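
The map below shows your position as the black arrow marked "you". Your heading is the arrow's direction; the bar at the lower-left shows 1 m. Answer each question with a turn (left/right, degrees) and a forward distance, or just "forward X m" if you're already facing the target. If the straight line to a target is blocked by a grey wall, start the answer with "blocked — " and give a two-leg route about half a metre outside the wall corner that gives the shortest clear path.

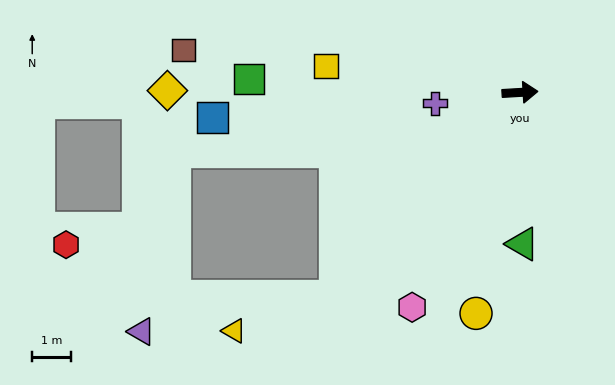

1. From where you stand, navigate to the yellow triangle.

blocked — turn right 135°, forward 7.1 m, then turn right 30°, forward 2.7 m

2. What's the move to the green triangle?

turn right 92°, forward 3.9 m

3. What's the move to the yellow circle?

turn right 105°, forward 5.8 m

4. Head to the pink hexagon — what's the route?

turn right 120°, forward 6.2 m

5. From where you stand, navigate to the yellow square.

turn left 169°, forward 5.0 m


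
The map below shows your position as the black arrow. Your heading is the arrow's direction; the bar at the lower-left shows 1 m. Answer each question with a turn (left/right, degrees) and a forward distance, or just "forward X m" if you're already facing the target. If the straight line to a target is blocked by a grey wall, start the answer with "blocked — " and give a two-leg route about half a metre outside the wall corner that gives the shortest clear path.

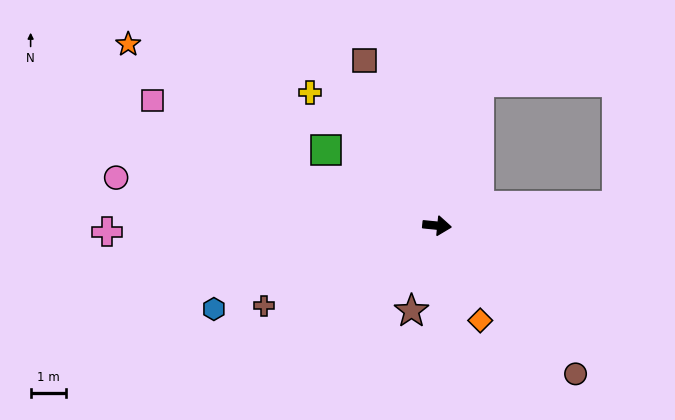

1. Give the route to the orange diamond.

turn right 60°, forward 3.0 m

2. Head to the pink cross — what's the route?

turn right 173°, forward 9.3 m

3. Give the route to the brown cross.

turn right 149°, forward 5.4 m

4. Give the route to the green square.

turn left 151°, forward 3.8 m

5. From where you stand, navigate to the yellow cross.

turn left 139°, forward 5.2 m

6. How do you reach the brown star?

turn right 101°, forward 2.5 m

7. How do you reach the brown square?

turn left 119°, forward 5.1 m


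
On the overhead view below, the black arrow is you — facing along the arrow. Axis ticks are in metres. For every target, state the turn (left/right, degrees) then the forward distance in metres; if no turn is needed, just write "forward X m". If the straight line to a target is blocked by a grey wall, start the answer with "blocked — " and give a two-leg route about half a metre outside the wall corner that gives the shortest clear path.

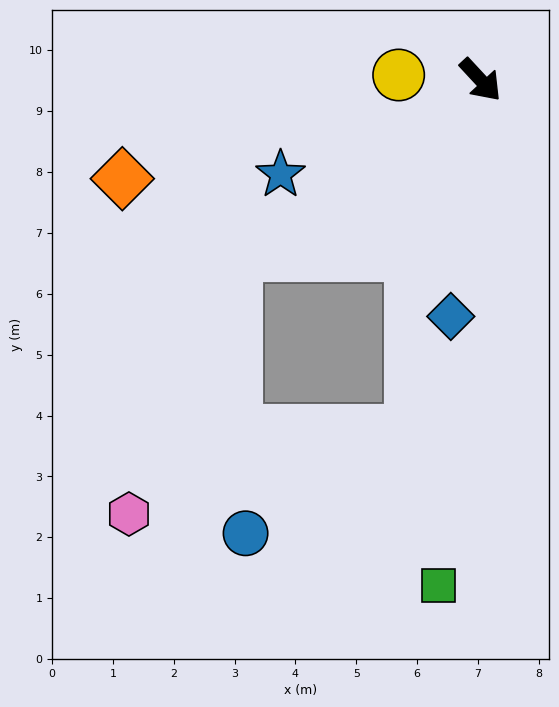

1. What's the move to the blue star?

turn right 108°, forward 3.6 m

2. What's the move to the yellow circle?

turn right 136°, forward 1.3 m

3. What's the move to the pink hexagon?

blocked — turn right 97°, forward 4.9 m, then turn left 32°, forward 4.6 m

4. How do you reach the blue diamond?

turn right 50°, forward 3.9 m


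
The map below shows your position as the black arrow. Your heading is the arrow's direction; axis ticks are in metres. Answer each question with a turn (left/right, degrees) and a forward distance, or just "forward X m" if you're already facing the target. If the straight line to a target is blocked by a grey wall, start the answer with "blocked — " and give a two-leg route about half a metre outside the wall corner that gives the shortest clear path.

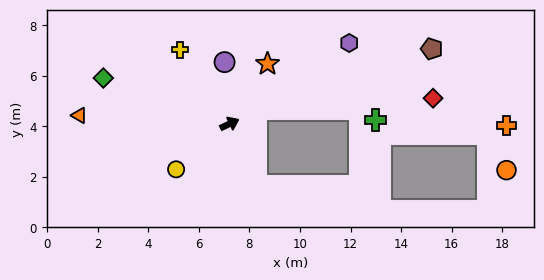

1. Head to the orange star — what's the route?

turn left 32°, forward 2.8 m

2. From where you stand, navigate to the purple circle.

turn left 69°, forward 2.4 m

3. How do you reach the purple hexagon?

turn left 9°, forward 5.7 m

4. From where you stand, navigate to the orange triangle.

turn left 152°, forward 6.0 m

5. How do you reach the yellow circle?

turn right 165°, forward 2.8 m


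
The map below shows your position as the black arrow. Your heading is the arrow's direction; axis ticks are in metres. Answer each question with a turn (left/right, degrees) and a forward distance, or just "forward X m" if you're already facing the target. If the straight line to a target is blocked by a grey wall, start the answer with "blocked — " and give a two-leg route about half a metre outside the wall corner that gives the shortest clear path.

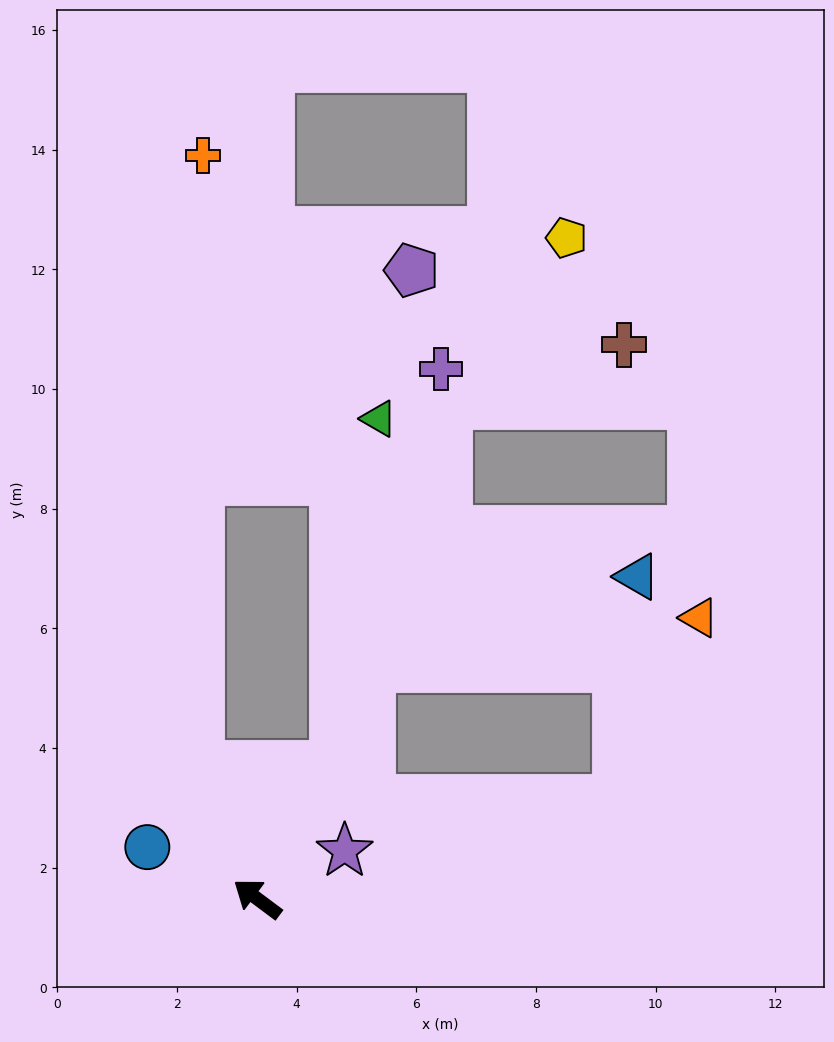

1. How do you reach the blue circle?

turn left 12°, forward 2.0 m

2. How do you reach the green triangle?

blocked — turn right 84°, forward 2.6 m, then turn left 24°, forward 5.9 m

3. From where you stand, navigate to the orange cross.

blocked — turn right 29°, forward 2.4 m, then turn right 25°, forward 10.2 m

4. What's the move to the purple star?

turn right 115°, forward 1.7 m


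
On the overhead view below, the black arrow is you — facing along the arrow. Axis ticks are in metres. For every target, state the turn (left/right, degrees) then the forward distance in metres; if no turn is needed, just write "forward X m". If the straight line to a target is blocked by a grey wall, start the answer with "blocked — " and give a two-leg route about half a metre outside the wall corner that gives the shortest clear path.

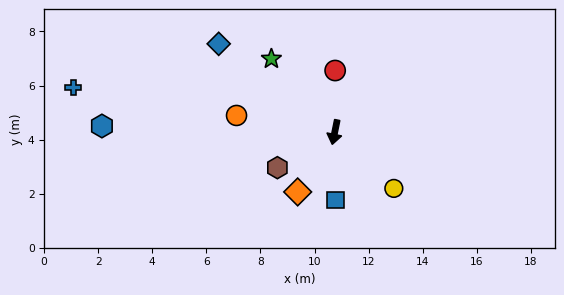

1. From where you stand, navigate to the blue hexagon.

turn right 80°, forward 8.6 m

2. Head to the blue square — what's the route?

turn left 12°, forward 2.5 m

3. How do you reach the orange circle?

turn right 88°, forward 3.7 m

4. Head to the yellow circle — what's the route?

turn left 58°, forward 3.0 m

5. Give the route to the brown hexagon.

turn right 47°, forward 2.5 m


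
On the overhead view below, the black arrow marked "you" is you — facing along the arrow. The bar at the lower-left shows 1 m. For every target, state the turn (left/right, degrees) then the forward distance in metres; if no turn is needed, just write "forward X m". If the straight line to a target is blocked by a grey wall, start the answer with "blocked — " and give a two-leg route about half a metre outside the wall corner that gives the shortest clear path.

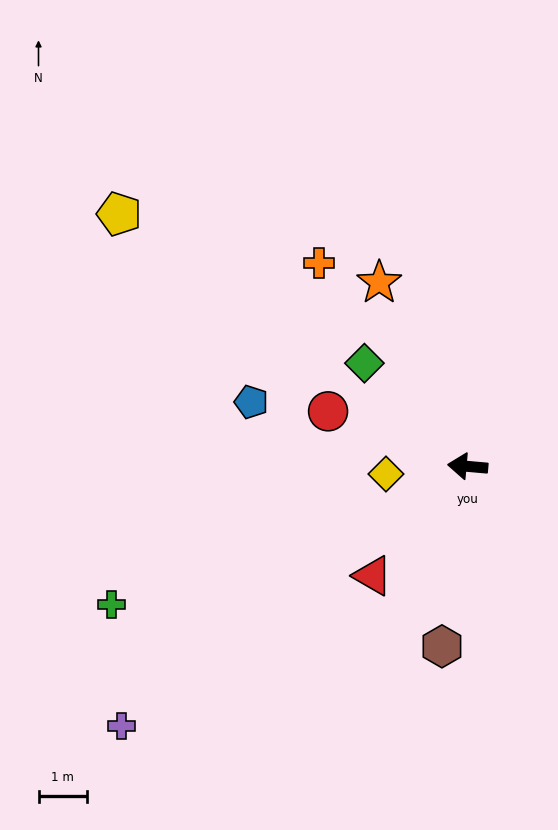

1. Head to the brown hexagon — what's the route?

turn left 87°, forward 3.8 m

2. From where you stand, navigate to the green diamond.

turn right 40°, forward 3.0 m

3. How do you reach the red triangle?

turn left 54°, forward 3.0 m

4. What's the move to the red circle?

turn right 16°, forward 3.1 m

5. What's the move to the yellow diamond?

turn left 10°, forward 1.7 m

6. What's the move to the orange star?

turn right 59°, forward 4.2 m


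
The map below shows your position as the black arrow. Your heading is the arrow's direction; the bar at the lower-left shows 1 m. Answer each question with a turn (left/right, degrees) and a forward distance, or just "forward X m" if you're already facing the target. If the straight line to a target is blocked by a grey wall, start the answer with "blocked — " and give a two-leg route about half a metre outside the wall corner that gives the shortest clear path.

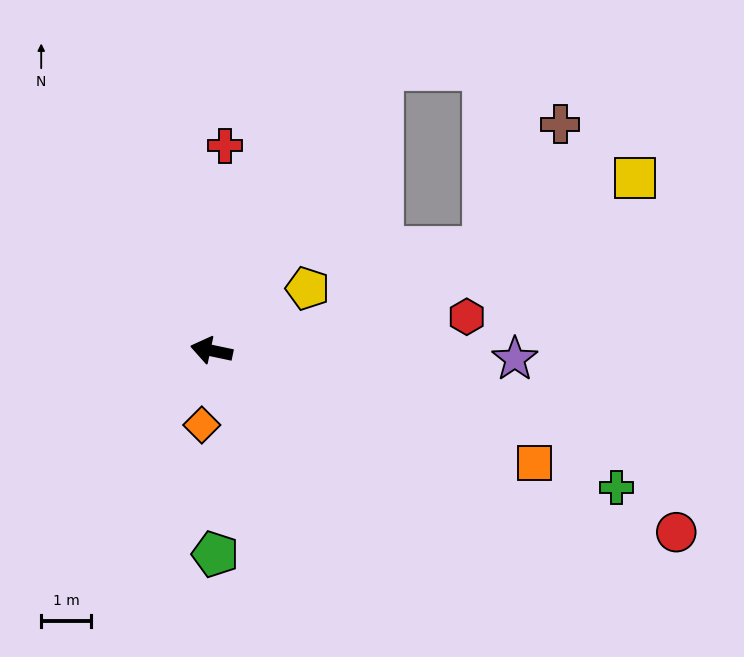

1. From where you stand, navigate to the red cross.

turn right 82°, forward 4.1 m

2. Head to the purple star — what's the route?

turn right 170°, forward 6.1 m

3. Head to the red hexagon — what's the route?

turn right 161°, forward 5.1 m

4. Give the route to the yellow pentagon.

turn right 135°, forward 2.3 m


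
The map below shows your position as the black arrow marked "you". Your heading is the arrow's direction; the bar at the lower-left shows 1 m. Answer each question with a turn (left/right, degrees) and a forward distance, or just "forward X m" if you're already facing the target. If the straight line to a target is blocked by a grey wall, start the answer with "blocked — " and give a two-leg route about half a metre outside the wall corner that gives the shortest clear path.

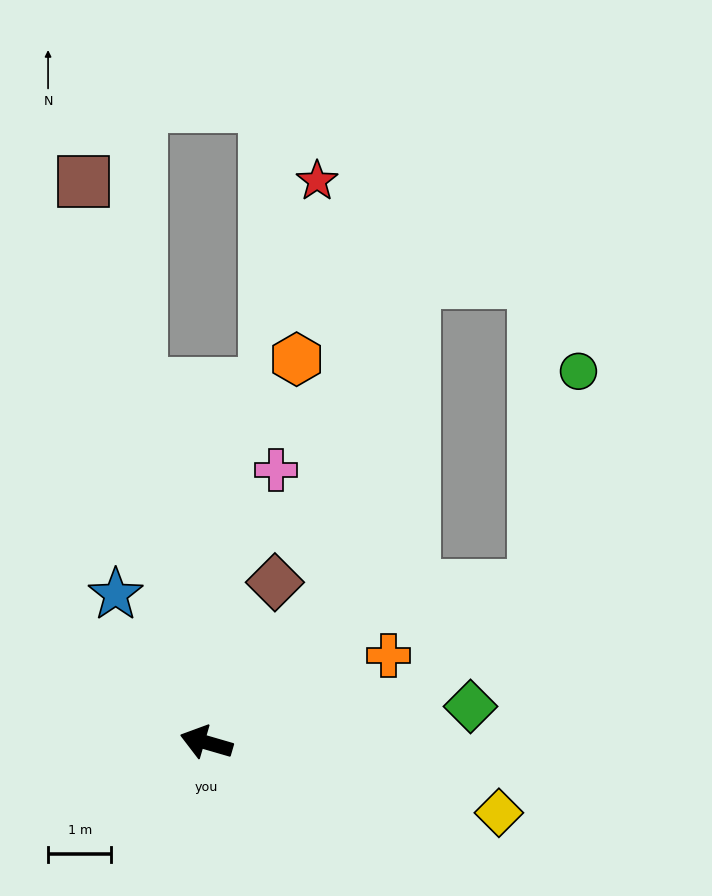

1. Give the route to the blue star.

turn right 42°, forward 2.7 m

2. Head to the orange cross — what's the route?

turn right 138°, forward 3.2 m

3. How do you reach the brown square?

turn right 61°, forward 9.1 m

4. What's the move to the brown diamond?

turn right 97°, forward 2.8 m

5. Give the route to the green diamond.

turn right 156°, forward 4.2 m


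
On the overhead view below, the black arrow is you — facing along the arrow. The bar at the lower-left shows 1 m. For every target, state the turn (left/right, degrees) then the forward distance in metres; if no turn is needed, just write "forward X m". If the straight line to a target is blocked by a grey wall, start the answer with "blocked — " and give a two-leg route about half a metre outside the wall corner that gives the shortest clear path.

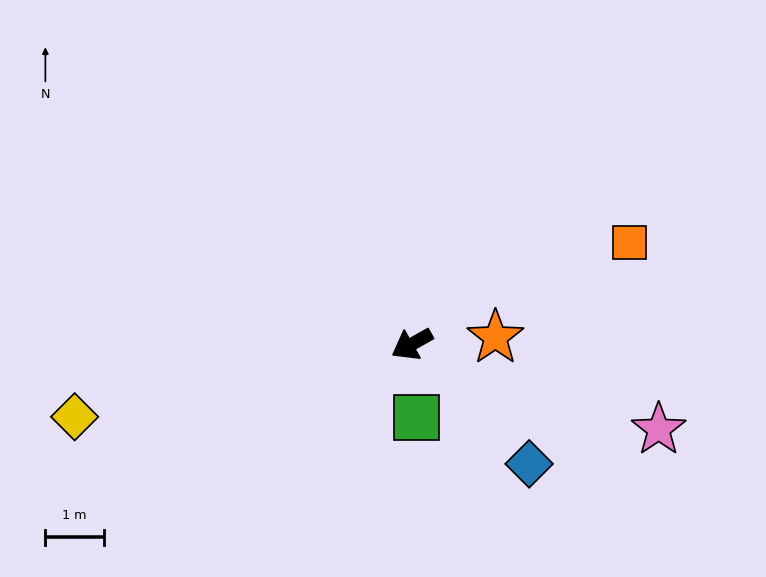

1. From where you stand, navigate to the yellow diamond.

turn right 17°, forward 5.9 m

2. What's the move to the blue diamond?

turn left 105°, forward 2.9 m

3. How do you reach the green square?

turn left 64°, forward 1.3 m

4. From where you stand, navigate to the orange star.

turn left 155°, forward 1.4 m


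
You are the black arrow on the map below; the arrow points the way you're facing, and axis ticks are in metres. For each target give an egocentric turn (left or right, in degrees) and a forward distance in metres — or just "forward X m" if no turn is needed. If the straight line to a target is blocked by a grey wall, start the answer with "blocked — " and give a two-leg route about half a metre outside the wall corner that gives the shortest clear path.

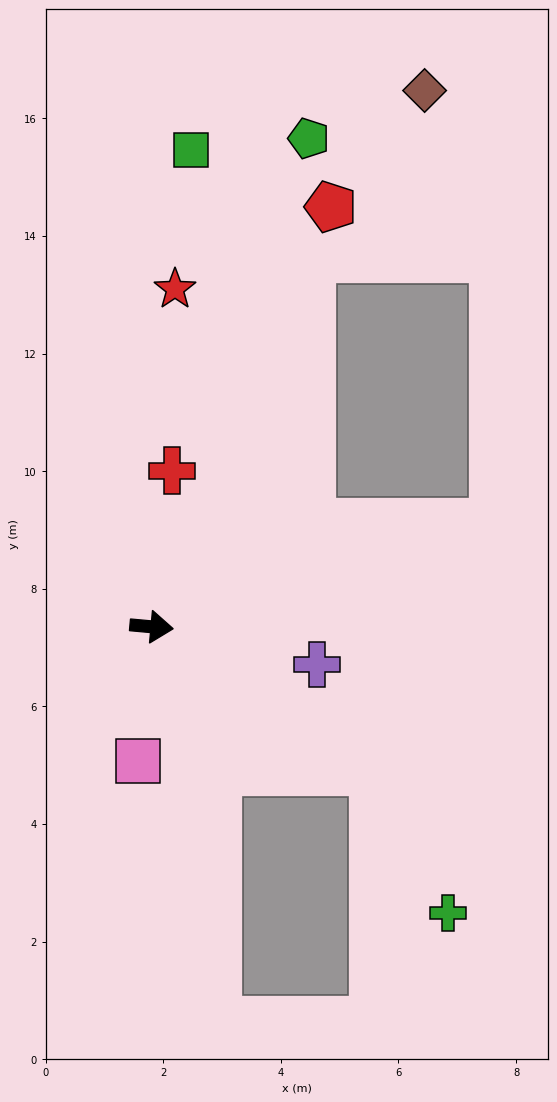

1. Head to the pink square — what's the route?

turn right 91°, forward 2.3 m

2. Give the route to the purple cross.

turn right 8°, forward 2.9 m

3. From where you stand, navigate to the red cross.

turn left 88°, forward 2.7 m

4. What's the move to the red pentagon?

turn left 72°, forward 7.8 m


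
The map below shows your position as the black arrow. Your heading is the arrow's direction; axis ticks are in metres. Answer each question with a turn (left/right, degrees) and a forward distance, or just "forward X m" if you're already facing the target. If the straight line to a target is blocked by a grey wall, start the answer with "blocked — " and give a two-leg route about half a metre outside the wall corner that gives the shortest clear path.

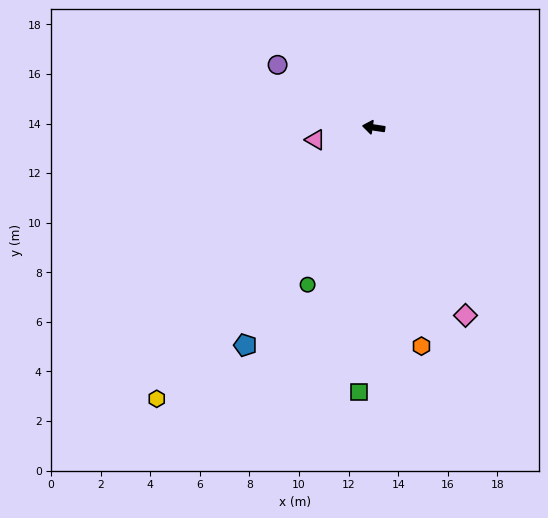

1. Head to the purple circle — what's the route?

turn right 25°, forward 4.6 m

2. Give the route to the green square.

turn left 95°, forward 10.7 m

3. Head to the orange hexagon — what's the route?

turn left 111°, forward 9.0 m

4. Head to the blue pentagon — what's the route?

turn left 68°, forward 10.2 m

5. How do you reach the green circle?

turn left 76°, forward 6.9 m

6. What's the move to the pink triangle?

turn left 20°, forward 2.4 m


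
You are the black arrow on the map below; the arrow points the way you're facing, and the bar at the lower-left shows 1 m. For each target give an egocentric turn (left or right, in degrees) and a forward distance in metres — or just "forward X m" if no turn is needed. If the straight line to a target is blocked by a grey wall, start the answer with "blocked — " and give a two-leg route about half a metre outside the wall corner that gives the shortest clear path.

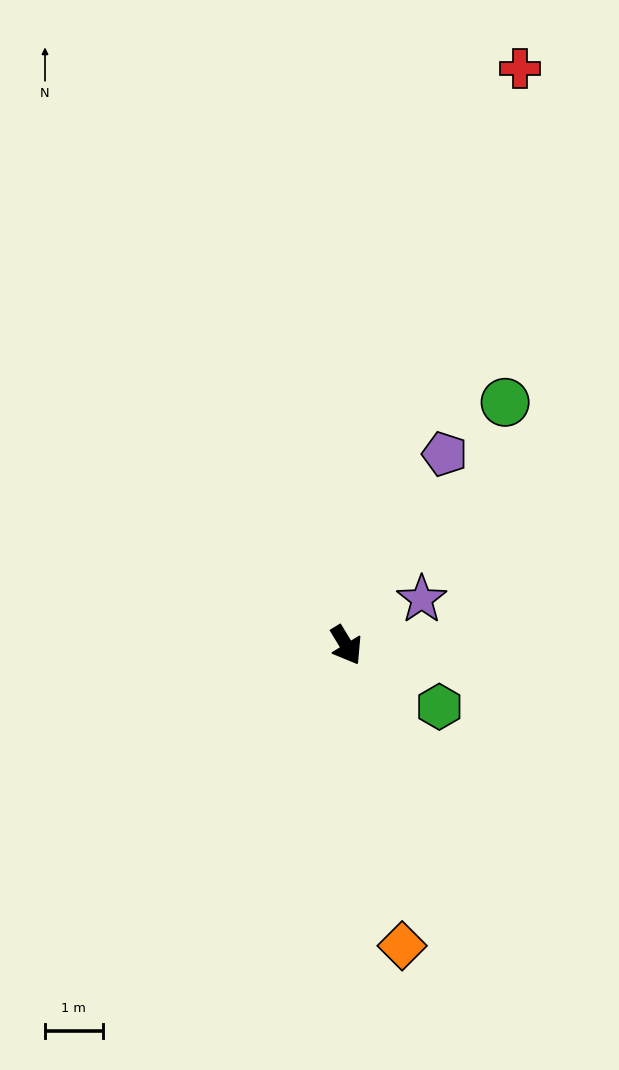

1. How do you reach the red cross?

turn left 132°, forward 10.4 m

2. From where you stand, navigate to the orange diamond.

turn right 21°, forward 5.3 m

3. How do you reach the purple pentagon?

turn left 122°, forward 3.7 m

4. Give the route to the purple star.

turn left 90°, forward 1.5 m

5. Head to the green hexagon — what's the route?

turn left 25°, forward 1.9 m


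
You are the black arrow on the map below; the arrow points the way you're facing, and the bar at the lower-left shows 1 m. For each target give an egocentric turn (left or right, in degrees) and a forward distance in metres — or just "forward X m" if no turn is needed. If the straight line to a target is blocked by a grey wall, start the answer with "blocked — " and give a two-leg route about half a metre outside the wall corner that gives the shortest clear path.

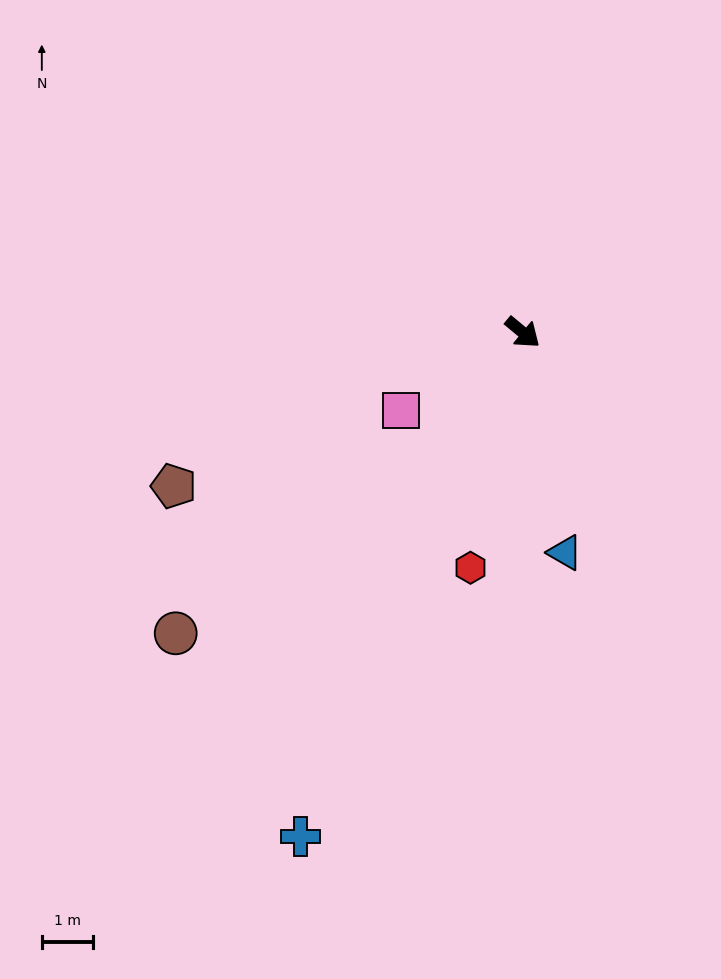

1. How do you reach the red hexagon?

turn right 63°, forward 4.7 m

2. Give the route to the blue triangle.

turn right 39°, forward 4.4 m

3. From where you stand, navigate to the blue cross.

turn right 74°, forward 10.8 m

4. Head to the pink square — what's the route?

turn right 108°, forward 2.8 m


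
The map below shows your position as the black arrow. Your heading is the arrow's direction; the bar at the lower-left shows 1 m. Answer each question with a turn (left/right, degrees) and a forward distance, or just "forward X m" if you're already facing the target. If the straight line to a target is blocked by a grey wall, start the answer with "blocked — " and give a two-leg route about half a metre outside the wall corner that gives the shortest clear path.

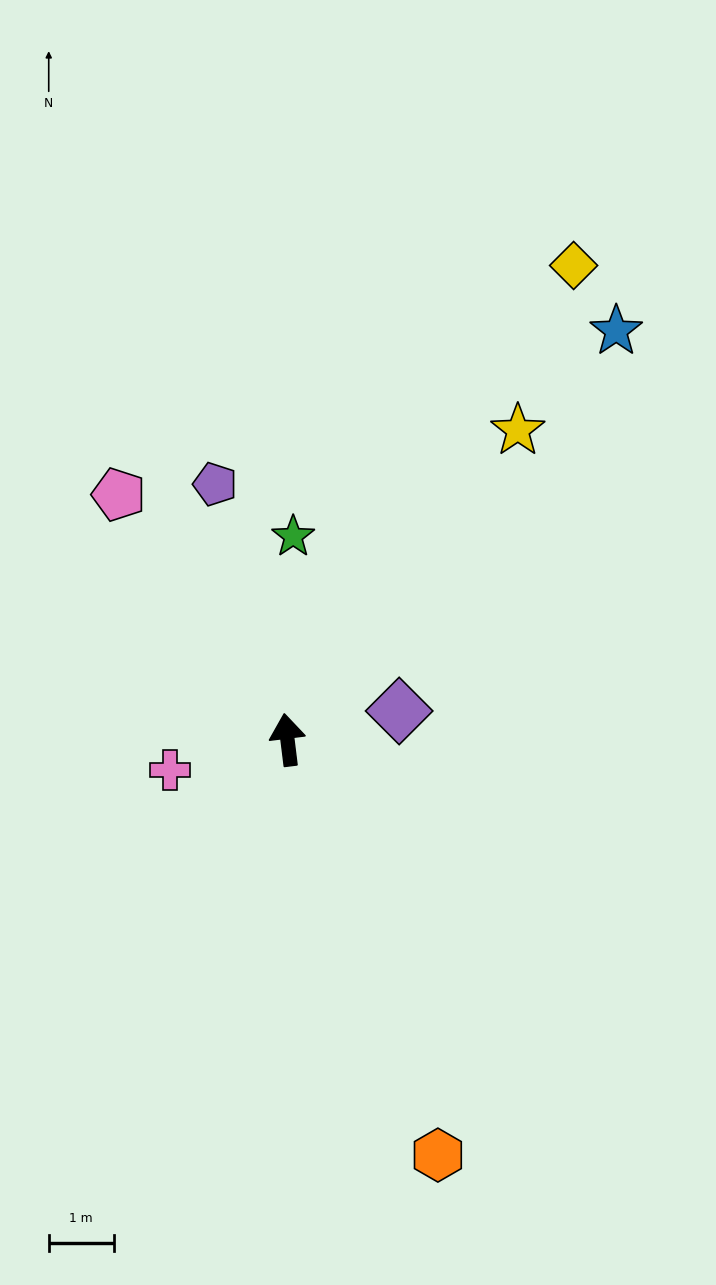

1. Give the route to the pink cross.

turn left 97°, forward 1.9 m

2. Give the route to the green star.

turn right 9°, forward 3.1 m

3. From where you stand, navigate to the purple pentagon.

turn left 9°, forward 4.1 m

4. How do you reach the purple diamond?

turn right 83°, forward 1.8 m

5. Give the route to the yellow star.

turn right 44°, forward 5.9 m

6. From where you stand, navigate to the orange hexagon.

turn right 167°, forward 6.8 m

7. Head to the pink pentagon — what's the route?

turn left 28°, forward 4.6 m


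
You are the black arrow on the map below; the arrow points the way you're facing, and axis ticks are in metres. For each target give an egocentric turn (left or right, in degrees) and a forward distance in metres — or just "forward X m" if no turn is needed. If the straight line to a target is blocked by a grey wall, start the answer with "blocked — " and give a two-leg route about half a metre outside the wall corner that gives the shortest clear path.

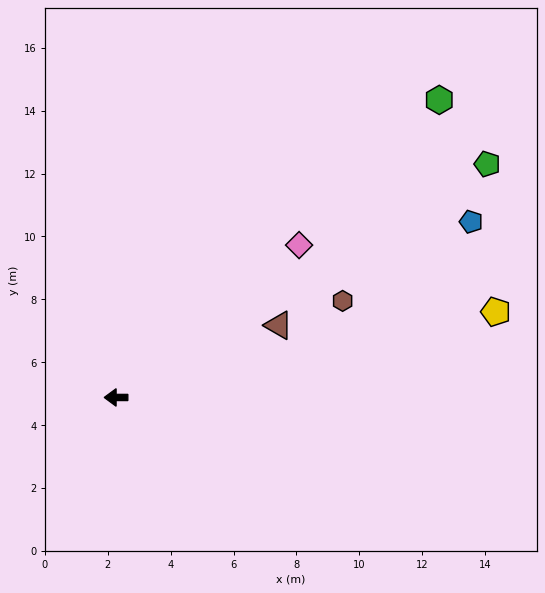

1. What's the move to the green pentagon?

turn right 148°, forward 14.0 m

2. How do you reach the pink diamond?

turn right 140°, forward 7.6 m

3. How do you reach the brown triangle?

turn right 156°, forward 5.7 m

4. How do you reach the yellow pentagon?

turn right 167°, forward 12.4 m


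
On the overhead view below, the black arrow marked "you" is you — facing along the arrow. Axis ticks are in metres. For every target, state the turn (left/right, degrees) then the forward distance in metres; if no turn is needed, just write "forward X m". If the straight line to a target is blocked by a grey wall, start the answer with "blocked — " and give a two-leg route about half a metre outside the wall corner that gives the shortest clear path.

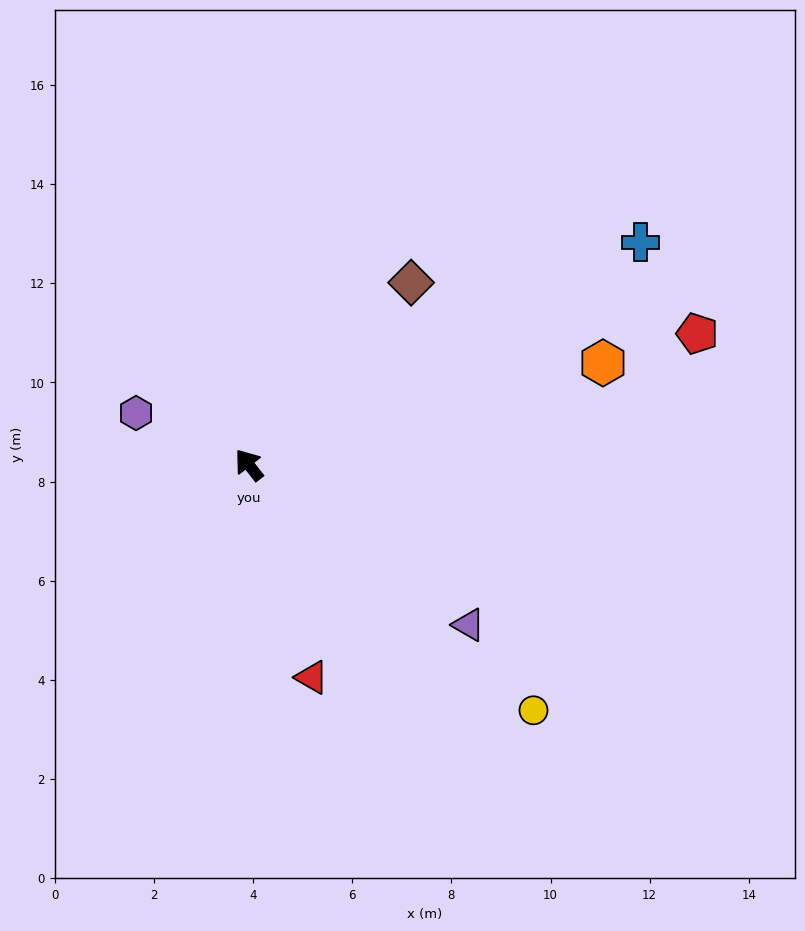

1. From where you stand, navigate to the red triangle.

turn left 159°, forward 4.5 m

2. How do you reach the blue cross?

turn right 98°, forward 9.1 m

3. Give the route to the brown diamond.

turn right 80°, forward 4.9 m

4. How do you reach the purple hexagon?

turn left 28°, forward 2.5 m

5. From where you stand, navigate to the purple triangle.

turn right 164°, forward 5.5 m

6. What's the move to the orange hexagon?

turn right 112°, forward 7.4 m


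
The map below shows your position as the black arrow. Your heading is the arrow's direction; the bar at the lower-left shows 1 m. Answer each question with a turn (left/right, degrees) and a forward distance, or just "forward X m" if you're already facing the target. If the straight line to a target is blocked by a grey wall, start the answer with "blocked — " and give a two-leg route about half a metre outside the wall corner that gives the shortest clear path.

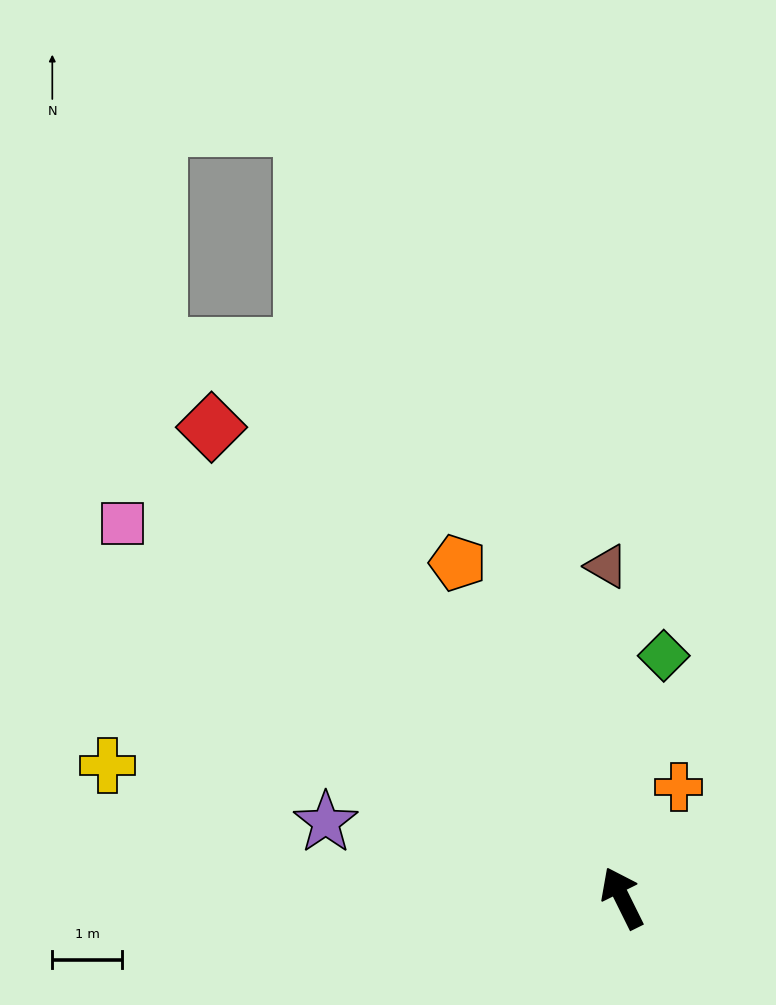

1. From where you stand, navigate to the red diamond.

turn left 15°, forward 8.9 m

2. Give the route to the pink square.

turn left 27°, forward 8.9 m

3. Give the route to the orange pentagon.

forward 5.3 m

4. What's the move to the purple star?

turn left 49°, forward 4.4 m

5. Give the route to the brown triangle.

turn right 24°, forward 4.7 m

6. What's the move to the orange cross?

turn right 53°, forward 1.8 m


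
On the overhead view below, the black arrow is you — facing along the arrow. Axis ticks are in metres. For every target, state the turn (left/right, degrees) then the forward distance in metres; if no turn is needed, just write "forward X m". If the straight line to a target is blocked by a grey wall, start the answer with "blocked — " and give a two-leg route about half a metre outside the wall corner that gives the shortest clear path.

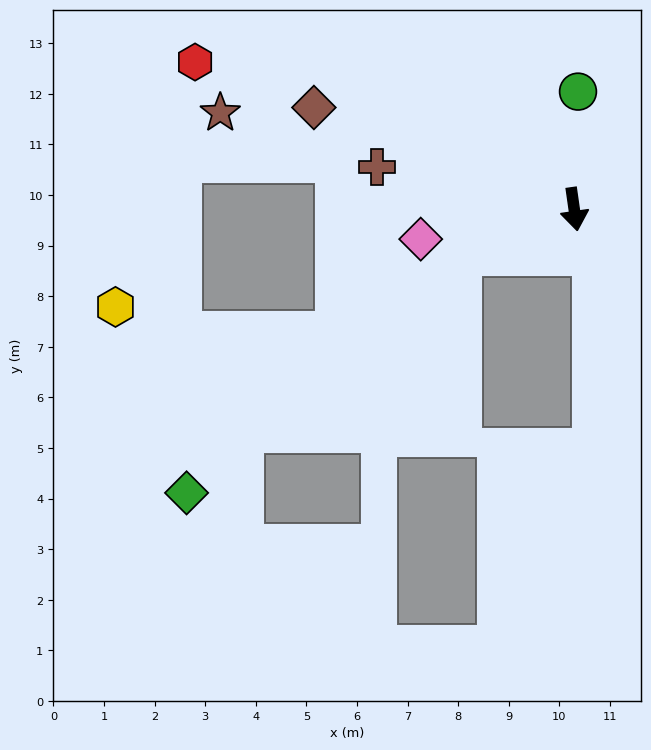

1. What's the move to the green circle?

turn left 170°, forward 2.3 m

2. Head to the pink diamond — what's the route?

turn right 87°, forward 3.1 m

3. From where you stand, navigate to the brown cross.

turn right 110°, forward 4.0 m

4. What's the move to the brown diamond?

turn right 119°, forward 5.5 m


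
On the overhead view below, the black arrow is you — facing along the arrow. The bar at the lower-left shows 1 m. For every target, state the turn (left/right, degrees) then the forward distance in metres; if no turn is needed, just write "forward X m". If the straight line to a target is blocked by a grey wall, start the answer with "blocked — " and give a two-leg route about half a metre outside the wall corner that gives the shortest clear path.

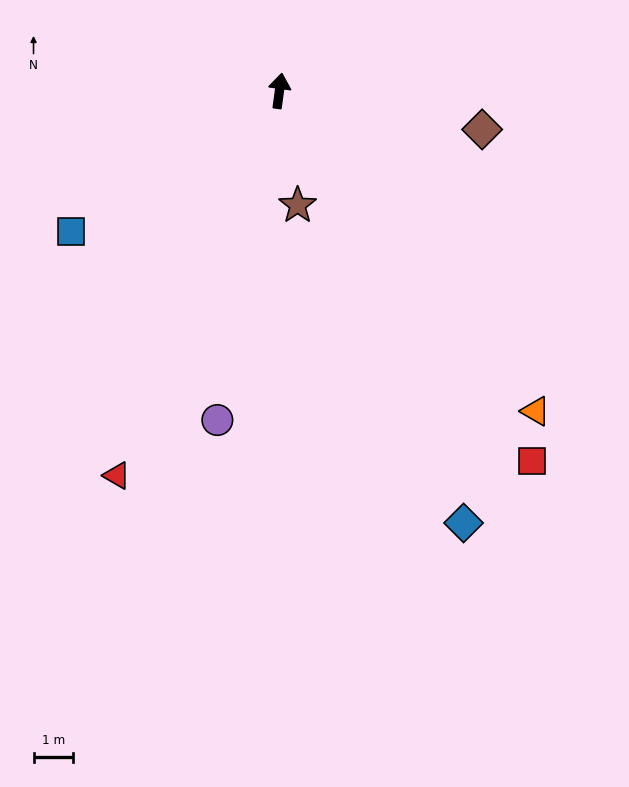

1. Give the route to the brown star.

turn right 163°, forward 2.9 m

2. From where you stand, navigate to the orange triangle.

turn right 134°, forward 10.3 m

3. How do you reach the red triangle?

turn left 165°, forward 10.5 m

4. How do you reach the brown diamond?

turn right 93°, forward 5.2 m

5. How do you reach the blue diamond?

turn right 149°, forward 11.8 m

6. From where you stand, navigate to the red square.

turn right 138°, forward 11.2 m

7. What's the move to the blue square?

turn left 132°, forward 6.3 m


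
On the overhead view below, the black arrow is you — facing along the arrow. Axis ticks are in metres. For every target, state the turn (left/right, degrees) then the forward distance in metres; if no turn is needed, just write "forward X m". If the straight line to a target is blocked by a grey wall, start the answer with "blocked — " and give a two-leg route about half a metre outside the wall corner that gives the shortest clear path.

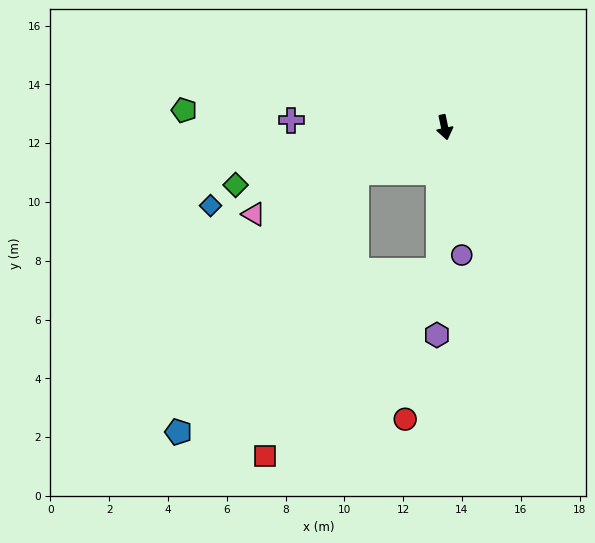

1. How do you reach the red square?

blocked — turn right 75°, forward 3.4 m, then turn left 45°, forward 10.1 m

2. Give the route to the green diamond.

turn right 86°, forward 7.4 m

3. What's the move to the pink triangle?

turn right 77°, forward 7.1 m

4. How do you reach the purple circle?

turn right 4°, forward 4.4 m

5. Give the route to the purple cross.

turn right 104°, forward 5.2 m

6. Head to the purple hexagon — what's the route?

turn right 14°, forward 7.1 m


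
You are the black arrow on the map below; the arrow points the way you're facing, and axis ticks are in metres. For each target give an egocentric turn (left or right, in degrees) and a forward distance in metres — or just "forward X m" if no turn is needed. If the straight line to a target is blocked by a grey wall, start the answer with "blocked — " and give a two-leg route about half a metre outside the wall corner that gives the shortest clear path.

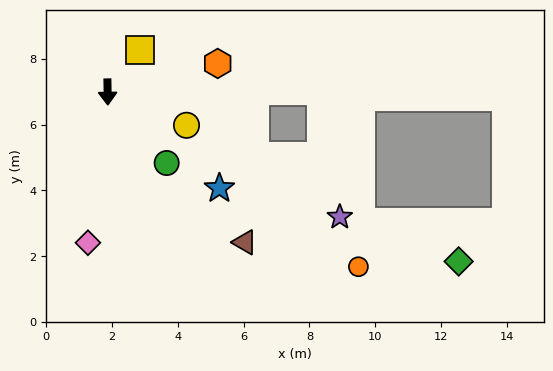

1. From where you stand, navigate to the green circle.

turn left 39°, forward 2.8 m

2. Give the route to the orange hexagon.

turn left 104°, forward 3.5 m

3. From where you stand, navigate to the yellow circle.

turn left 66°, forward 2.6 m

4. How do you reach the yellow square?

turn left 141°, forward 1.6 m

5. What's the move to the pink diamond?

turn right 8°, forward 4.6 m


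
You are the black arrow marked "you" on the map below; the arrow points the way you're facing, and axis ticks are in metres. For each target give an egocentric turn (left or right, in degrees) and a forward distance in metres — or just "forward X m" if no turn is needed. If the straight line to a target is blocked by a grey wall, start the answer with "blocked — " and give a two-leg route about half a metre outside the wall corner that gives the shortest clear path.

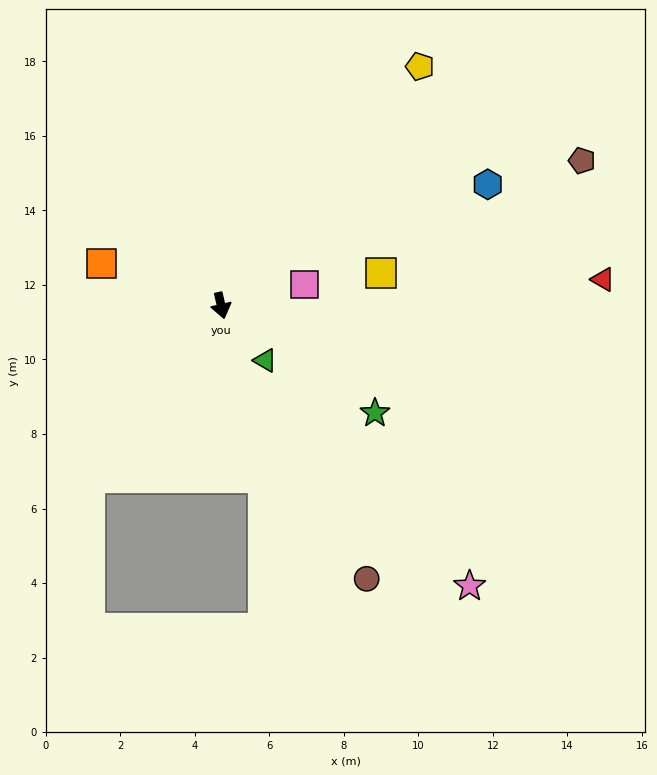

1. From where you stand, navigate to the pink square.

turn left 91°, forward 2.3 m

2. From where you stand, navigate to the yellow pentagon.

turn left 127°, forward 8.3 m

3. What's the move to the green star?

turn left 42°, forward 5.0 m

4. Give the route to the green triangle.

turn left 26°, forward 1.9 m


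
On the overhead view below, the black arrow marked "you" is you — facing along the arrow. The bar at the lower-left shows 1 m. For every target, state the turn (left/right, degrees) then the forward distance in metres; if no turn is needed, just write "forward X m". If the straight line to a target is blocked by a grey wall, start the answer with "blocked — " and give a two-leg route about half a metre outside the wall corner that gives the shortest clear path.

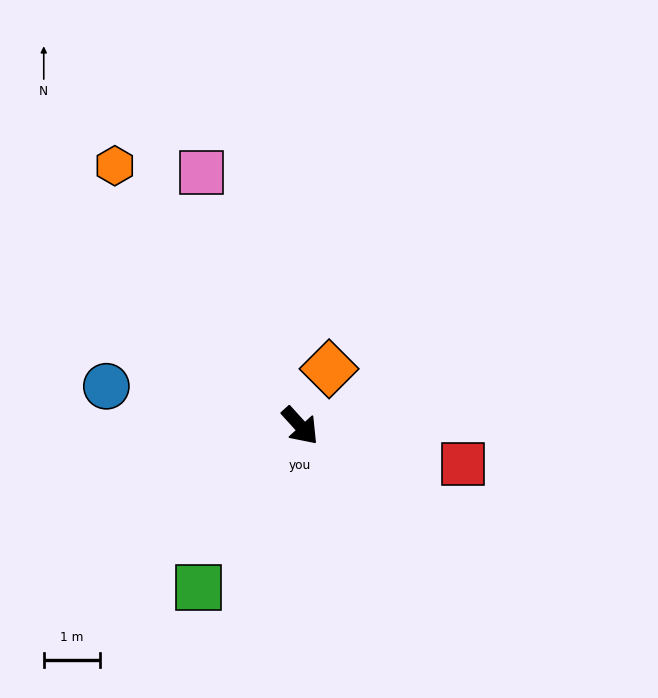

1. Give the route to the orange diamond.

turn left 111°, forward 1.1 m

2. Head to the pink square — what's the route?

turn left 159°, forward 4.8 m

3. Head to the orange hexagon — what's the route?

turn left 173°, forward 5.6 m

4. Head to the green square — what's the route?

turn right 74°, forward 3.4 m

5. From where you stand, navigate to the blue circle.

turn right 144°, forward 3.5 m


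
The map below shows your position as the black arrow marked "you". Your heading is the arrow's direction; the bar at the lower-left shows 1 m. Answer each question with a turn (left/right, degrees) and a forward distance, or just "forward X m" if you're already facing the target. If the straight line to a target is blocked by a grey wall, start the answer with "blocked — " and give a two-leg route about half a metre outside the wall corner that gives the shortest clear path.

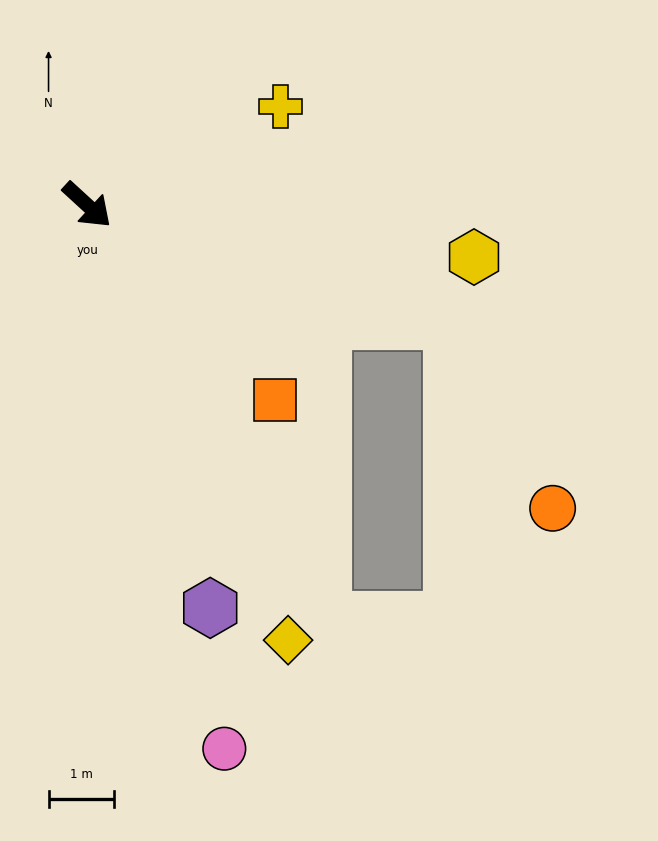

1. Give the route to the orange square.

turn right 4°, forward 4.2 m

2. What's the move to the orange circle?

blocked — turn left 25°, forward 5.9 m, then turn right 44°, forward 3.3 m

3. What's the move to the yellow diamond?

turn right 23°, forward 7.4 m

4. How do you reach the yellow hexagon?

turn left 35°, forward 6.0 m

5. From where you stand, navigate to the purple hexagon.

turn right 30°, forward 6.5 m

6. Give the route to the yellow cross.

turn left 70°, forward 3.3 m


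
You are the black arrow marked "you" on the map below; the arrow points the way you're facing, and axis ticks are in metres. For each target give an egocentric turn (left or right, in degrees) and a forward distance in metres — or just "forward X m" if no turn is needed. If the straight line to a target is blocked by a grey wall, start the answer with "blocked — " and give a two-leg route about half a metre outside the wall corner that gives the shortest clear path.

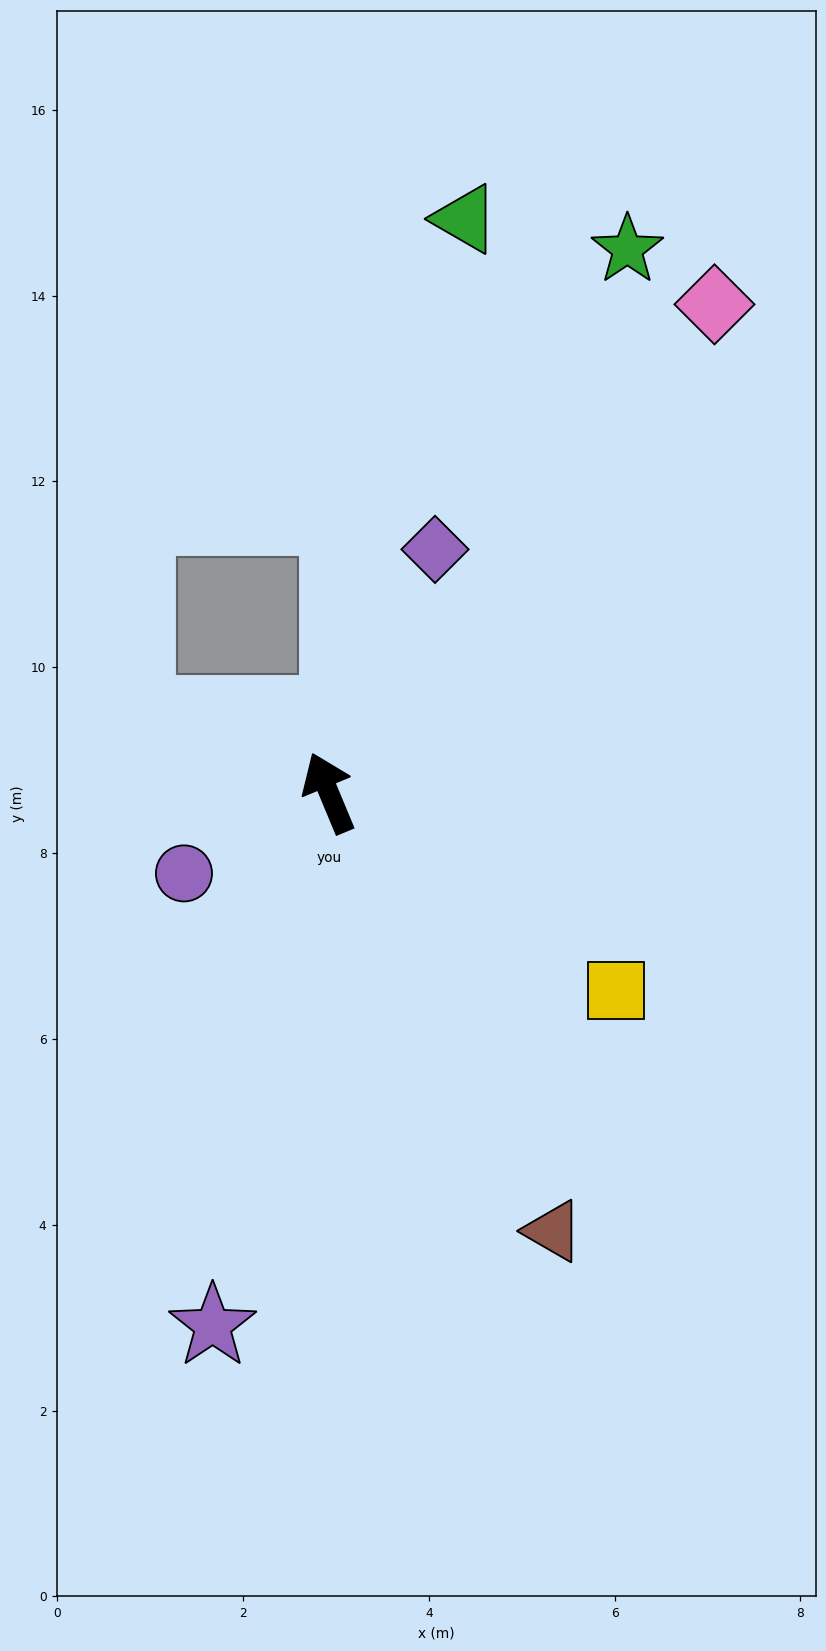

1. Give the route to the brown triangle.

turn right 176°, forward 5.3 m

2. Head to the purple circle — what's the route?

turn left 96°, forward 1.8 m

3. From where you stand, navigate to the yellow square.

turn right 147°, forward 3.8 m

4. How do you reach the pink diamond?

turn right 61°, forward 6.7 m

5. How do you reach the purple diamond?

turn right 46°, forward 2.9 m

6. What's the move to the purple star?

turn left 145°, forward 5.9 m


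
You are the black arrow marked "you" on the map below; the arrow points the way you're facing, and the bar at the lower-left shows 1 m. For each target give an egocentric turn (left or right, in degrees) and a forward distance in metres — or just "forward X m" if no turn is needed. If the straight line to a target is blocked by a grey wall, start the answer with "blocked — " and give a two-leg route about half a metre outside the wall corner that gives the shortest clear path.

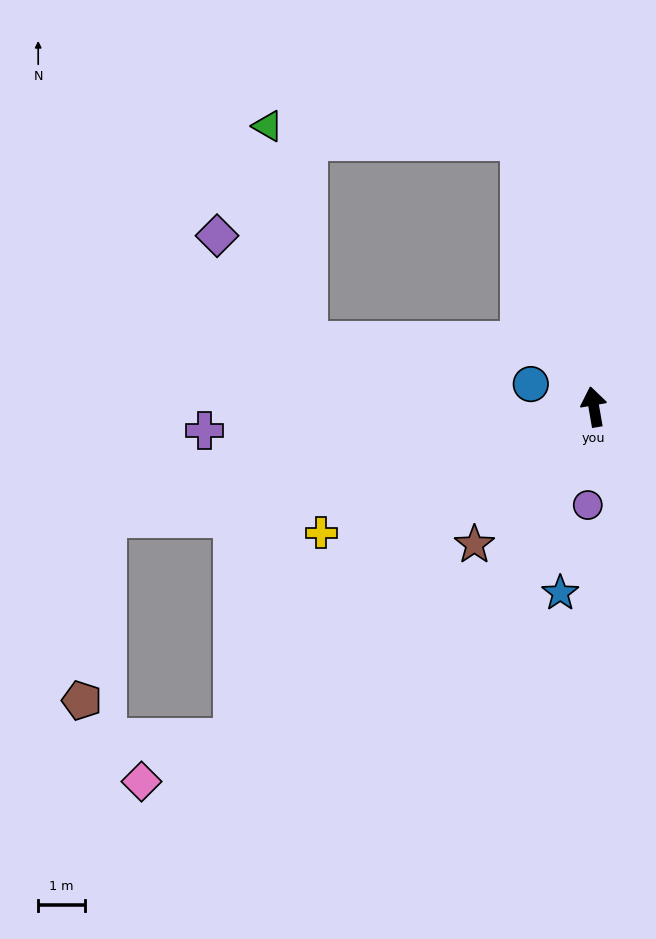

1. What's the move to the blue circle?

turn left 60°, forward 1.4 m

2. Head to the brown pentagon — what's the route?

blocked — turn left 93°, forward 10.7 m, then turn left 69°, forward 3.9 m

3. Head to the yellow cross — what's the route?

turn left 105°, forward 6.4 m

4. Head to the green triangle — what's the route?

blocked — turn left 6°, forward 5.9 m, then turn left 71°, forward 5.4 m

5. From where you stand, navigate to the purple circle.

turn left 167°, forward 2.1 m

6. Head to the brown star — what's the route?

turn left 129°, forward 3.9 m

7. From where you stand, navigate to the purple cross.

turn left 84°, forward 8.4 m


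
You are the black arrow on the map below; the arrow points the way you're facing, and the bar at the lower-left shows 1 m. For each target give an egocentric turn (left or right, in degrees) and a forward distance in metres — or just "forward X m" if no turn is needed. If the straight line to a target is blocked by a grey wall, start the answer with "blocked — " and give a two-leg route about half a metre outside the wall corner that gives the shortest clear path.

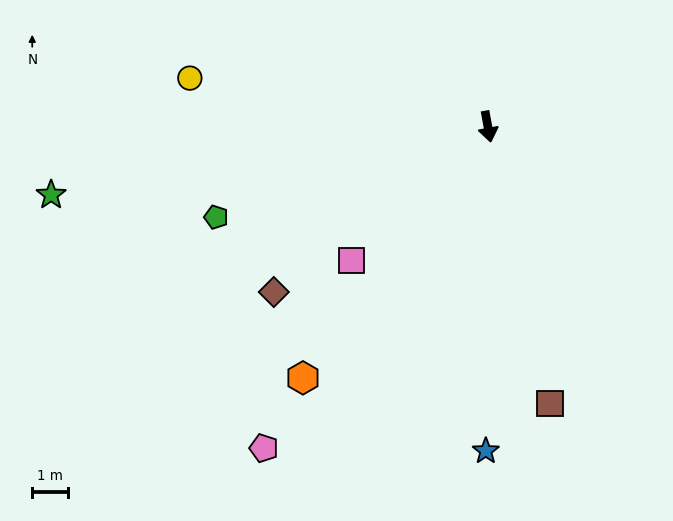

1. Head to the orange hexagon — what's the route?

turn right 47°, forward 8.7 m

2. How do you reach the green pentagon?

turn right 82°, forward 8.0 m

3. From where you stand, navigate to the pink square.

turn right 56°, forward 5.3 m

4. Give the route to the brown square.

turn left 2°, forward 7.9 m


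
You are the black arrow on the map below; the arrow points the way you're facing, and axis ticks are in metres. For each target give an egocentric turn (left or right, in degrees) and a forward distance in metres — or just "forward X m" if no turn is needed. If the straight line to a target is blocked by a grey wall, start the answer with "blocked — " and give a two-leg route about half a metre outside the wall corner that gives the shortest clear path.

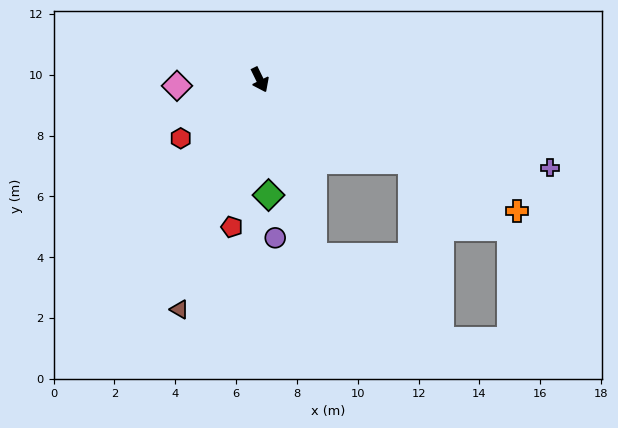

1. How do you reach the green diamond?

turn right 22°, forward 3.8 m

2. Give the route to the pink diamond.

turn right 112°, forward 2.7 m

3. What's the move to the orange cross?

turn left 37°, forward 9.5 m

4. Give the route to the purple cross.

turn left 47°, forward 10.0 m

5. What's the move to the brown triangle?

turn right 45°, forward 8.0 m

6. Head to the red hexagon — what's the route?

turn right 80°, forward 3.2 m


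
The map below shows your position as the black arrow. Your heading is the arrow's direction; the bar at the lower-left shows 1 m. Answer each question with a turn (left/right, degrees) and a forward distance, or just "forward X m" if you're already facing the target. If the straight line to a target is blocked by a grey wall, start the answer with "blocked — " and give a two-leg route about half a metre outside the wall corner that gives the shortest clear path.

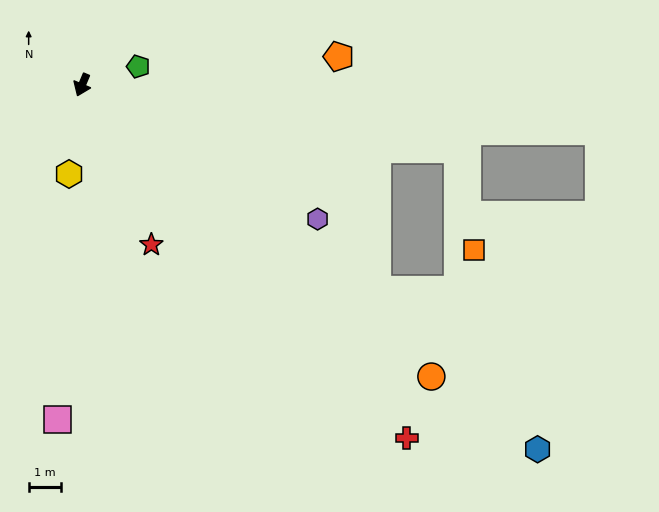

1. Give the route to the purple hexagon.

turn left 83°, forward 8.3 m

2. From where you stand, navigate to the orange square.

blocked — turn left 103°, forward 11.6 m, then turn right 71°, forward 3.1 m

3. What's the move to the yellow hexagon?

turn left 15°, forward 2.7 m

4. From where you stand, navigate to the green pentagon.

turn left 131°, forward 1.8 m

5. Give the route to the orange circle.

turn left 73°, forward 13.9 m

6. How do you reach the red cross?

turn left 65°, forward 14.7 m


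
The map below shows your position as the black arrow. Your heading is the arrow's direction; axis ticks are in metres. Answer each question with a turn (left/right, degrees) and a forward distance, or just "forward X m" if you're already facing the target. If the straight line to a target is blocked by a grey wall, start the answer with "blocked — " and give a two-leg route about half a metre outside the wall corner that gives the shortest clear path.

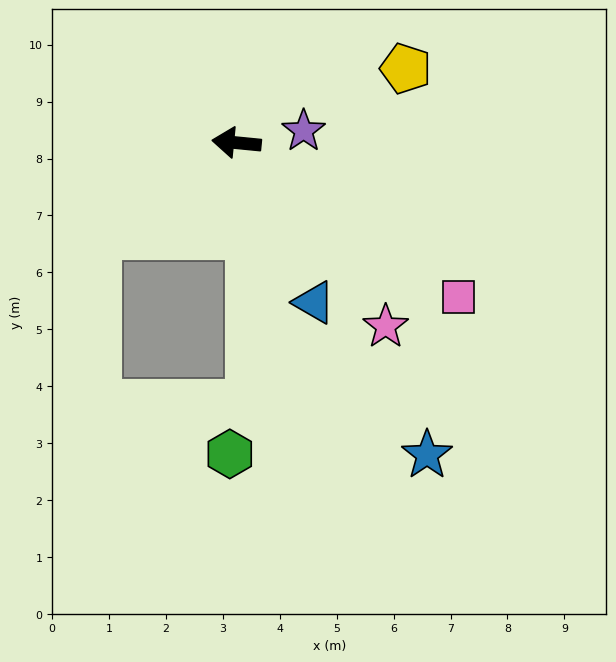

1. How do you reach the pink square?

turn left 151°, forward 4.7 m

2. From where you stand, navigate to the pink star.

turn left 135°, forward 4.2 m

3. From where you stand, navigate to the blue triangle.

turn left 122°, forward 3.1 m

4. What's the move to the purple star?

turn right 164°, forward 1.2 m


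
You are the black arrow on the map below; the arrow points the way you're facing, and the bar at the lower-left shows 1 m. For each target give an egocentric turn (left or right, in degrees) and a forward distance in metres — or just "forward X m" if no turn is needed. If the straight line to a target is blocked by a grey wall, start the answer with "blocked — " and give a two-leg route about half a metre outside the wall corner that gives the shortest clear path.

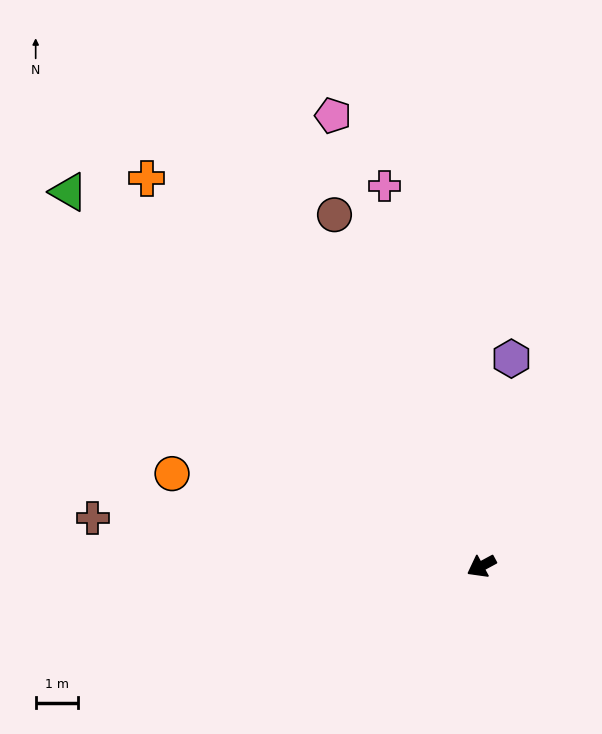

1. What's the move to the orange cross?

turn right 78°, forward 12.0 m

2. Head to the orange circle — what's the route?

turn right 45°, forward 7.5 m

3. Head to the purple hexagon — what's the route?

turn right 127°, forward 4.9 m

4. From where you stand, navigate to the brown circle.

turn right 96°, forward 8.9 m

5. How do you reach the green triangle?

turn right 71°, forward 13.0 m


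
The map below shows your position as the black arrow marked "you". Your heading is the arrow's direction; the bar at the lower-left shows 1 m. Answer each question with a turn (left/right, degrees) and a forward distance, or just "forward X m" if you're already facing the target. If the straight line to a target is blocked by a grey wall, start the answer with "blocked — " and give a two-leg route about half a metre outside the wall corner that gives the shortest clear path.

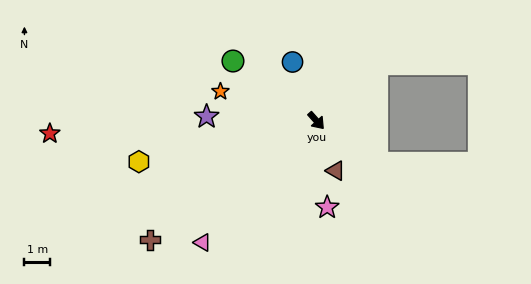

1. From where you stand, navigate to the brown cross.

turn right 96°, forward 7.9 m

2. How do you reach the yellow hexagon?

turn right 119°, forward 7.0 m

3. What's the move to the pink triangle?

turn right 85°, forward 6.4 m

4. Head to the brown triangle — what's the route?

turn right 21°, forward 2.1 m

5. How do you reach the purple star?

turn right 134°, forward 4.2 m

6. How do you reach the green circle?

turn right 167°, forward 3.9 m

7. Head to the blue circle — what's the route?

turn left 160°, forward 2.4 m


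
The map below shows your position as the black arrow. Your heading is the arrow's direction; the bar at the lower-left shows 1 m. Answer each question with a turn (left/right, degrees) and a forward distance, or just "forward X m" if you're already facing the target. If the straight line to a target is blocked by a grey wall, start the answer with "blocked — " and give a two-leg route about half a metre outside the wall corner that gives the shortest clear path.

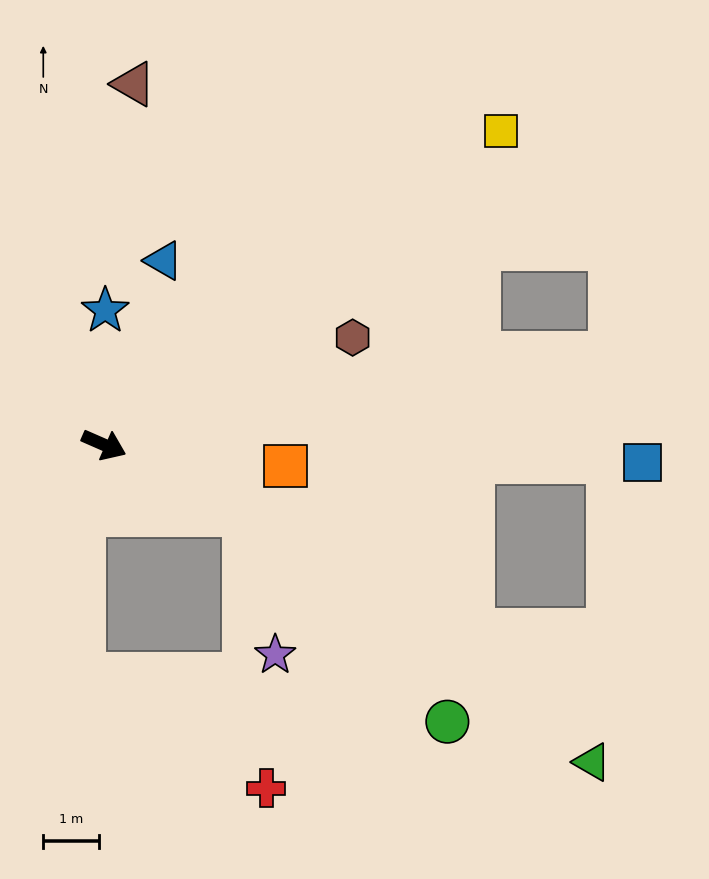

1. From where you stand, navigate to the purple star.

blocked — forward 2.8 m, then turn right 55°, forward 2.6 m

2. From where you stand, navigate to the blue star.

turn left 113°, forward 2.4 m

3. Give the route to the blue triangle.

turn left 96°, forward 3.5 m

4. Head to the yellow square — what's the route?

turn left 62°, forward 9.2 m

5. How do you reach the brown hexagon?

turn left 47°, forward 4.9 m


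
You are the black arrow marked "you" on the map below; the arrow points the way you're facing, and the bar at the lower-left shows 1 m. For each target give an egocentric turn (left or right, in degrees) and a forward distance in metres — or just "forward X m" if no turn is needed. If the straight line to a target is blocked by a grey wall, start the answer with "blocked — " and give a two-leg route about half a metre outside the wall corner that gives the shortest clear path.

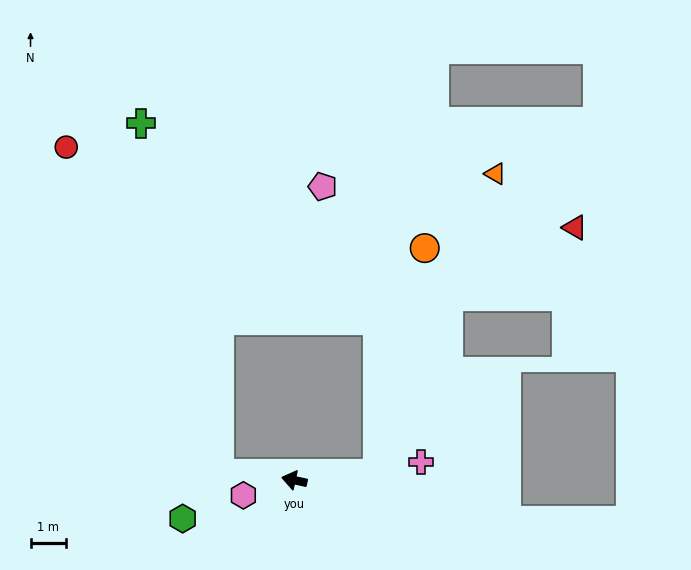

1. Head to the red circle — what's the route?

blocked — turn left 7°, forward 2.1 m, then turn right 60°, forward 10.2 m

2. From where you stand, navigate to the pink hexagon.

turn left 29°, forward 1.5 m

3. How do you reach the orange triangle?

blocked — turn right 163°, forward 2.4 m, then turn left 64°, forward 9.1 m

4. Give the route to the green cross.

blocked — turn left 7°, forward 2.1 m, then turn right 72°, forward 10.1 m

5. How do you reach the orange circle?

blocked — turn right 163°, forward 2.4 m, then turn left 74°, forward 6.5 m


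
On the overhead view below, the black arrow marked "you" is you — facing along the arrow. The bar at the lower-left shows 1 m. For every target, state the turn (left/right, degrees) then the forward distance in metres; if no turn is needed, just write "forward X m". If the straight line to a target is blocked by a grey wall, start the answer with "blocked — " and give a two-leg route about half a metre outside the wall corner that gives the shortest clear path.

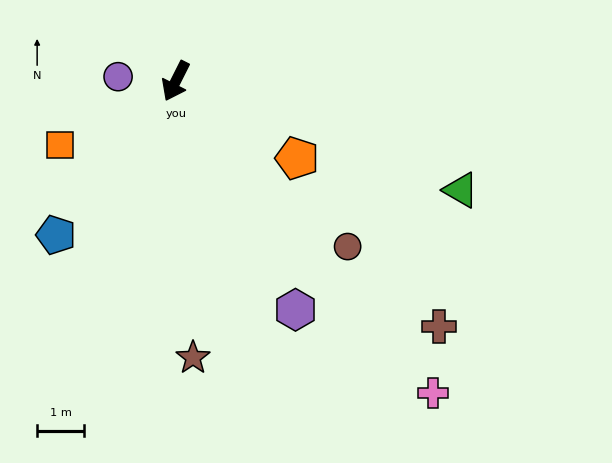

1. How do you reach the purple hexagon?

turn left 54°, forward 5.5 m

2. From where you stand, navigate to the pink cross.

turn left 66°, forward 8.7 m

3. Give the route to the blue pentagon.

turn right 11°, forward 4.2 m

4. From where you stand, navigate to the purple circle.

turn right 68°, forward 1.2 m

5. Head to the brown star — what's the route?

turn left 30°, forward 5.9 m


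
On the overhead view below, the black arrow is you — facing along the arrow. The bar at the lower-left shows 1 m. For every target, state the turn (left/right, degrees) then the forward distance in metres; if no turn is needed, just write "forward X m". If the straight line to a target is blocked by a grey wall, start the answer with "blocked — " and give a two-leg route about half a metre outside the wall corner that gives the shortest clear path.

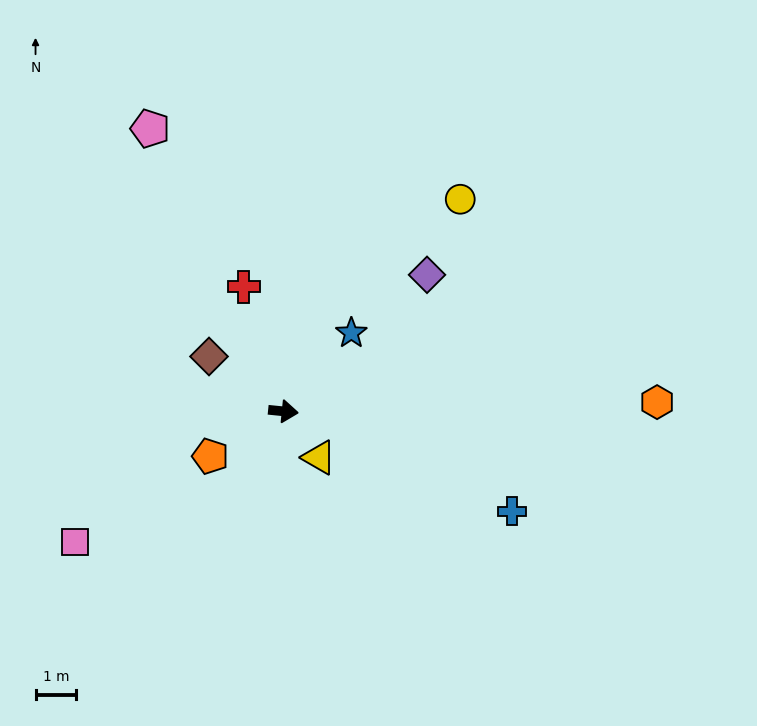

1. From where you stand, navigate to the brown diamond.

turn left 149°, forward 2.3 m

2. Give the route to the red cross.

turn left 113°, forward 3.2 m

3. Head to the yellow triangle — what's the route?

turn right 47°, forward 1.4 m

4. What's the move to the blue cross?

turn right 18°, forward 6.1 m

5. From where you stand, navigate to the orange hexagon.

turn left 7°, forward 9.2 m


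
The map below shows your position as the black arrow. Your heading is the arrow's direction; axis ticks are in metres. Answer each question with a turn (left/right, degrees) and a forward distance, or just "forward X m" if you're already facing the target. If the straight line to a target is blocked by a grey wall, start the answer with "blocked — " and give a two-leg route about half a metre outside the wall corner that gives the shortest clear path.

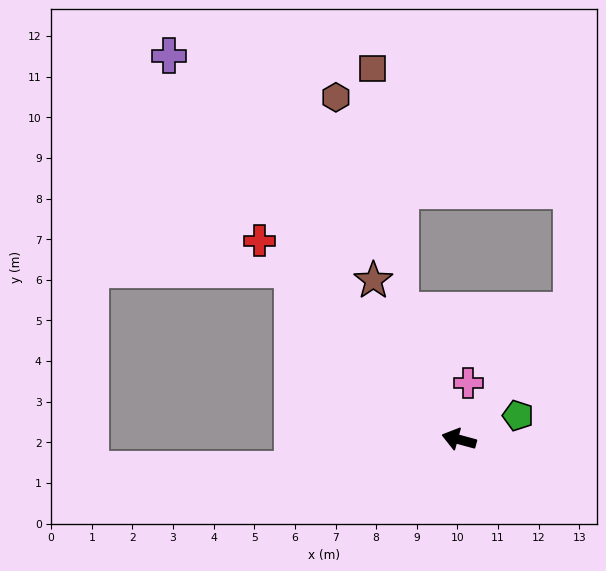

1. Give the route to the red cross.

turn right 30°, forward 6.9 m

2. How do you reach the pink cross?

turn right 84°, forward 1.4 m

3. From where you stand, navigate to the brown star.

turn right 47°, forward 4.4 m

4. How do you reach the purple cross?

turn right 38°, forward 11.8 m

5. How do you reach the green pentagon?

turn right 143°, forward 1.6 m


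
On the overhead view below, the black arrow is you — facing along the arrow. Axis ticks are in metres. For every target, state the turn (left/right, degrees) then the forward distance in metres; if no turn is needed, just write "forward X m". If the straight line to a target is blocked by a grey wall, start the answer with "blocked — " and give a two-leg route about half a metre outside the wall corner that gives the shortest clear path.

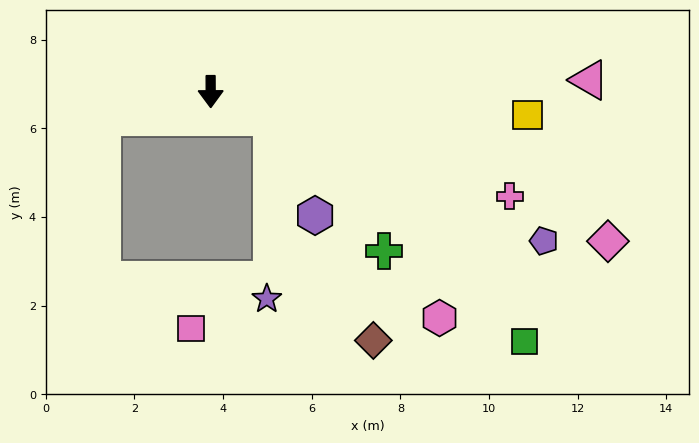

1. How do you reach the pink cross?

turn left 70°, forward 7.1 m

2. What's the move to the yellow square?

turn left 86°, forward 7.2 m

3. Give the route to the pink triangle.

turn left 92°, forward 8.5 m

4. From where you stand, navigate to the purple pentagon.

turn left 66°, forward 8.2 m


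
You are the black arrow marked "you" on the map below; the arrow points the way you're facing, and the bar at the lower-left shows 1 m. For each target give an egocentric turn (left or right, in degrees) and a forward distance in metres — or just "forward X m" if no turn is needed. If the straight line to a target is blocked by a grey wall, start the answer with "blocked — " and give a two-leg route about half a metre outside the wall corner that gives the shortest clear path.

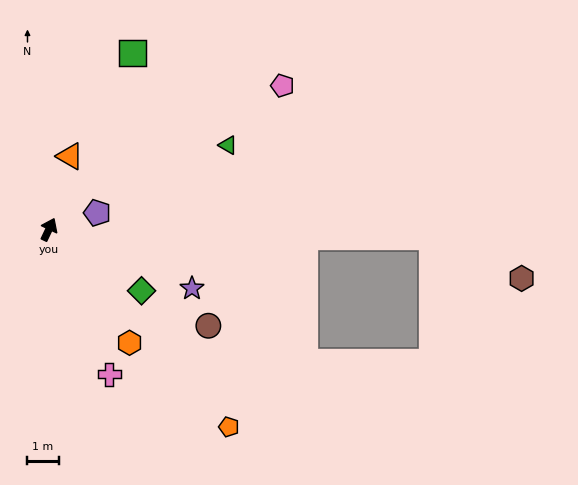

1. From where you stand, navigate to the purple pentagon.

turn right 46°, forward 1.6 m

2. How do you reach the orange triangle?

turn left 9°, forward 2.5 m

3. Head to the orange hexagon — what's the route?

turn right 119°, forward 4.5 m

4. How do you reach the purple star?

turn right 87°, forward 5.0 m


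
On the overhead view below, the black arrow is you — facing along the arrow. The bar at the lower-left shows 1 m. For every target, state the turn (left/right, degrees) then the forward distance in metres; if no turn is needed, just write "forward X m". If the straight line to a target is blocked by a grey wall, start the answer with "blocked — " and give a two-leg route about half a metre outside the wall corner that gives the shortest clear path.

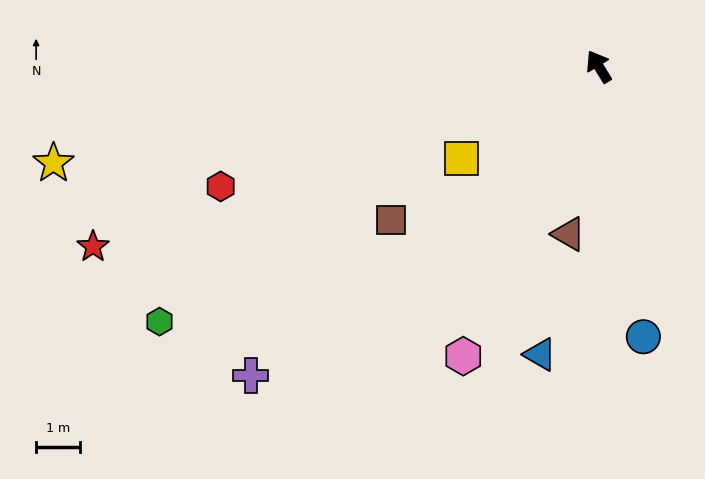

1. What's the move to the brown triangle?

turn left 138°, forward 3.9 m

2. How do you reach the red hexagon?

turn left 76°, forward 9.1 m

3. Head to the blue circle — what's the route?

turn left 158°, forward 6.3 m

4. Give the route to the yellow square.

turn left 92°, forward 3.8 m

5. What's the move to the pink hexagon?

turn left 123°, forward 7.4 m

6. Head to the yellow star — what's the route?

turn left 69°, forward 12.7 m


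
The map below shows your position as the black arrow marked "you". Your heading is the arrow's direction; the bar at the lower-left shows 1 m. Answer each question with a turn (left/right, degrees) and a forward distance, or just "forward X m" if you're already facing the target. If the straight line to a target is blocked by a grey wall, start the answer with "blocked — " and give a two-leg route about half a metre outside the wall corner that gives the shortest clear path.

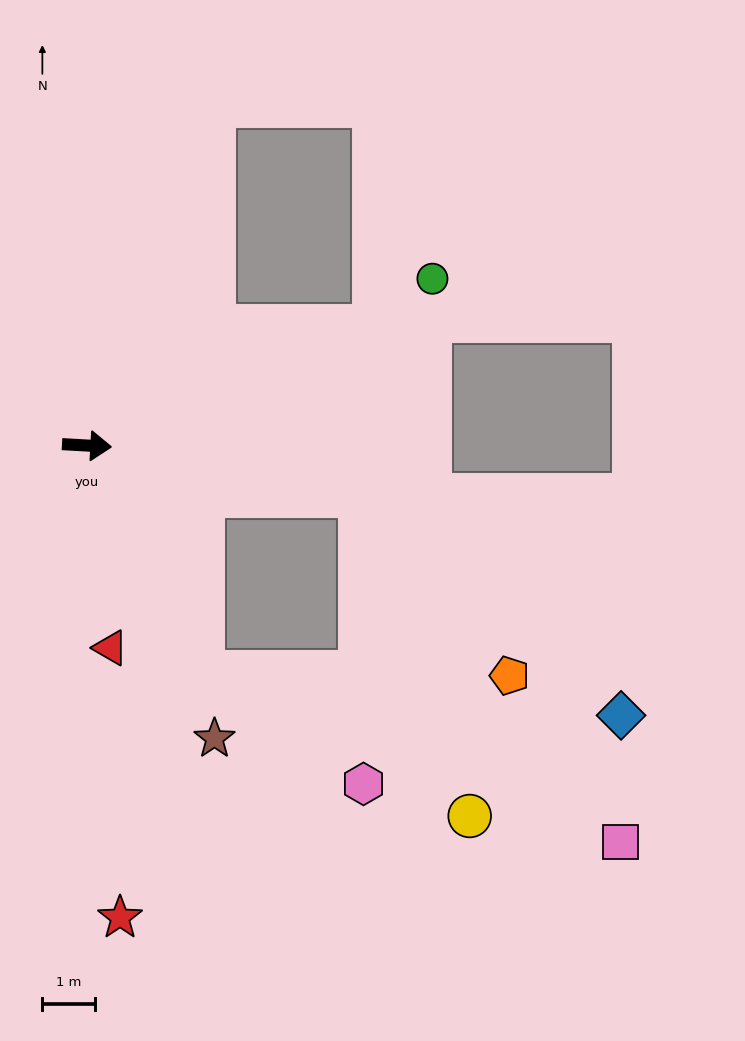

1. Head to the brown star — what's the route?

turn right 63°, forward 6.0 m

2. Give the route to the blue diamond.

blocked — turn right 7°, forward 5.2 m, then turn right 30°, forward 6.4 m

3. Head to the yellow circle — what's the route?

blocked — turn right 7°, forward 5.2 m, then turn right 61°, forward 6.4 m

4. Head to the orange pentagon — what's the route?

blocked — turn right 7°, forward 5.2 m, then turn right 40°, forward 4.4 m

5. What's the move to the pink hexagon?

blocked — turn right 60°, forward 4.8 m, then turn left 29°, forward 3.7 m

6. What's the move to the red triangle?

turn right 80°, forward 3.8 m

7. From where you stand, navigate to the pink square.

blocked — turn right 60°, forward 4.8 m, then turn left 41°, forward 8.5 m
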